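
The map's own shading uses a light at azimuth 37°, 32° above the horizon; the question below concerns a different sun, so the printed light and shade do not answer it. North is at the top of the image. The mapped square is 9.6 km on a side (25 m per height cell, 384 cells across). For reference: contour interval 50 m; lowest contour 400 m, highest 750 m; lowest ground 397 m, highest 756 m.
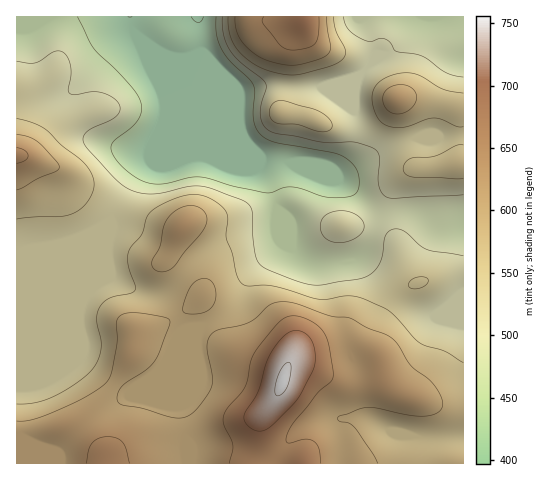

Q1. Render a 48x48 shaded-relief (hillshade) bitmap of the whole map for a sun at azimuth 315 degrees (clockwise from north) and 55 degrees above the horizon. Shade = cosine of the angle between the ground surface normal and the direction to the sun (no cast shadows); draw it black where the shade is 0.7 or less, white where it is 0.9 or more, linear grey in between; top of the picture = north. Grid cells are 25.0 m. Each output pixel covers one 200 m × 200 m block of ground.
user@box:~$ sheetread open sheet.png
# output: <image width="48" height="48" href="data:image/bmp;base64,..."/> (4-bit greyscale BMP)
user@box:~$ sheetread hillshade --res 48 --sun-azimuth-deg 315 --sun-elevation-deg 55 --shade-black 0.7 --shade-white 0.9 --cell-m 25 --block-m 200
<image width="48" height="48" href="data:image/bmp;base64,Qk32BAAAAAAAAHYAAAAoAAAAMAAAADAAAAABAAQAAAAAAIAEAAATCwAAEwsAABAAAAAAAAAAAAAAABEREQAiIiIAMzMzAERERABVVVUAZmZmAHd3dwCIiIgAmZmZAKqqqgC7u7sAzMzMAN3d3QDu7u4A////AJmZmrupiIiIiZq8y5h4rLhWiZmZqqqru5mZmry6mIiIiZmru5h3m7l2iZmZqqqru5mYiau7qYiIiZmqupdVerqHiZiJmqmZmaqpmJq7upiJmZqqqpdTNpqYmZiIiIh3d8zMupmru6mZmqq8y6ljE1eImYd2ZmZmZ93u7bqZq7qpmqvN3duUECRniHdmVVVWd8ze/typmaqZmZq97v7IMAJGZ3ZmZ3ZniKu83u7KiJmZmZm83v/rYgE1Z3d3iIh3iZmave7rl4mZmZmrvN/8lCI1eJmYiZmIiZmZms3tuGeJmZmqq879pkM1eKqpiJmYiJmZmazeyWZ4mZmqqr3+yFRFeKqpiJmZmZmZmZrO24ZomZmqqr3/2nVFeJqpd4qqmZmZmZq93Jd3iZmru73/7JZVeaqph4q7qpmZmZq8zKh3iZmru83v/ahmiaq6mIm7qpmZmZq7y6mIiJmau8zv/rmImqq6mImqqpmZmZq8zLqpmYiJq7ze7suquqqqmHiZmZmZmZrN3cy7upiIirzN7cvMy6mql3Z4mZmZmZq83My7u6mHebzN3Mzd3LqqmGVWiZmZmZmry7qqq7qXeKzMzMzd7cy7qYZVaJmZmZmZq6mIiruYd5vMu7zN3d3Muql2ZpmZmZmZqrqXeJqod4q7u7u7vM3cy7uoh5mZmZmZq7y5d4mpdmeaqqqZmazMu7u6qZmZmZmZq83LhmeZh2Z5mZmId4q8uqq7u5mZmZmZq83clkVoh2V4mamXZWirupmqqoiIiImZmrzduENGd2VomaqpdleaqpmZmXiId3iJmqve23RFZmVomau7qHiaqZmYiHd3d3eImqve/bhmZ2VomavNy5mZmZiIiGZ3h3d4mrzf/9uYmYd4mavN3LupiHd3d1Znh3d4mrzv//26u7qqqqu83dypdmZmZVVmd3d3ibzf//7LzMzMy7qrzdy5dlVVVFVWZ3d3iarO//7cu8zcu6qqq8zLmGZmVVVWd3d3iJmrze27qqq7qqmZmavMupiIh2ZniYh3eIiZmqqpmZmqmId3eIm8y7q7uph4iYh3d3eZmZmZmZmHZUQzRniau7q8zLqYiHdmVVaJmZmZmZlkMiIRNXiImZmru8uph2ZUQ0R5mZmZmapzIjRDRomHZniJmbuqmHZlQzNYmZmZmcynVWiHeKuXQ0V4iKqqqpmHZURXmZmZmc7rmJqpiay4UzRniJmZqrqph2VnmZmZmc/+uqupmazLhUV4moiIiauqmHd4mZmZmc7+yqqpmb3+yXeJu5mIeJqqmIeJmZmZmZvLmHd4ma3//KmavKqpd4mpmIiJmZmZmGZmUyIkZ5z//sqqu7u6l3iZmIiZmZmZhkRDIQAAJGm97cuZqrvMqIiZmIiZmZmahlVVRCEBI1eau7qZmbvMuYiJmJmZiImqmHeId1QjRXiZmqqZmKvMuoiIiZmZiIm8ypmZmHUyR5qpmaqqmZqrupiIiJmZmZrO7KmZmYUQN5qqmaqqqZmaqpiIiJmZmZrf/bmaqYQAJ5qpmaqqqg=="/>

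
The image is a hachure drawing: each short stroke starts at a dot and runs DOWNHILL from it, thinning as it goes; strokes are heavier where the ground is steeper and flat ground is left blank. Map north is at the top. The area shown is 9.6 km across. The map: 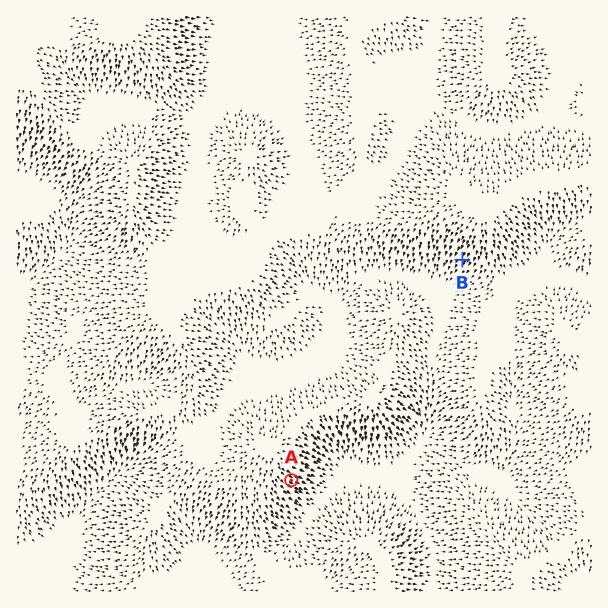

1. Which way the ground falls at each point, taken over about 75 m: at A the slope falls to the SE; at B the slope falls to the SW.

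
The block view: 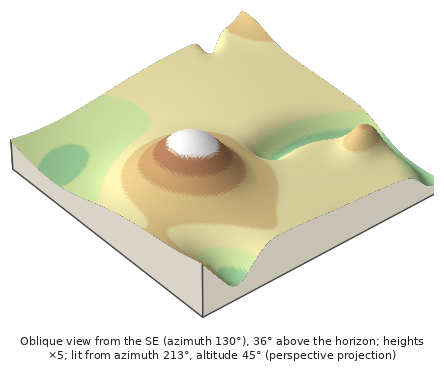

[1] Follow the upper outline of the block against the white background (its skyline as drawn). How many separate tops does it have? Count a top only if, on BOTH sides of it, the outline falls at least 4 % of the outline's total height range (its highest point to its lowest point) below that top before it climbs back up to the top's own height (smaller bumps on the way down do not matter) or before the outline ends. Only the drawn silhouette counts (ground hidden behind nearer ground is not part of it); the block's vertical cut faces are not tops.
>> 2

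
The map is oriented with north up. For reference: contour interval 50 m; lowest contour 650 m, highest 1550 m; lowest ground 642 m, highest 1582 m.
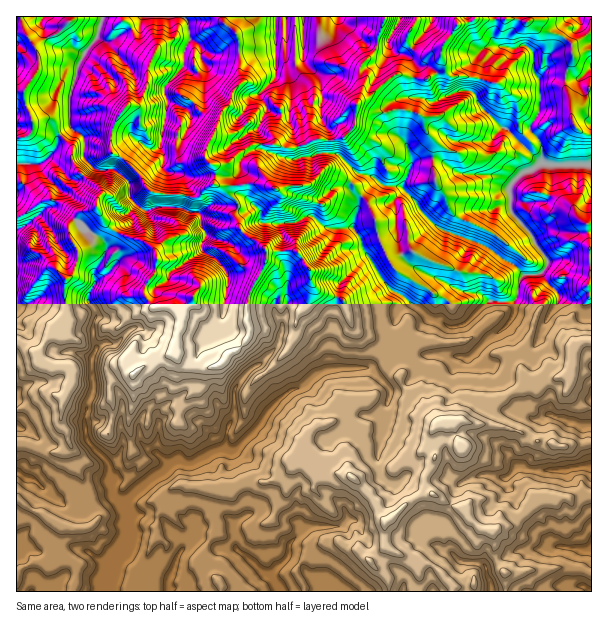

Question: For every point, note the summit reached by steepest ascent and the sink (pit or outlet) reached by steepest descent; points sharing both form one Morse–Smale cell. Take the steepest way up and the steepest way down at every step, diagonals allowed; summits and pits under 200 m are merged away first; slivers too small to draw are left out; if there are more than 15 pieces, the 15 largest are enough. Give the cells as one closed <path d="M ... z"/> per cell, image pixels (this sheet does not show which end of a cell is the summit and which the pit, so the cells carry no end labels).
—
<path d="M591 16l-115 0-5 6-13 2-16 23 0 21-14 11-18-1-8-4-6 0-7 5-18 17-15 8-2 24-10 10-11 2-18-1-10 6-12 3-8 0-9-4-24 1-24 18-13 1-1 19 10 4 12 14 2 8-3 9 10 17 12 6 10 11 30 0 13 18 0 9 3 6 7 7 19 6 5 4 10 27 27 15 15-1 3 11 50 1 19 3 18-18 15-9 11-12 15 7 16 2 17-32 13 6 9 10 9 1z"/><path d="M96 206l-6 5-9 1-13 15 2 10 8 12 1 8-6 16-7 6 0 32-5 13-9 6-16 26 1 6 7 5 25-1 5 5-1 12-11 19-1 21 6 8 3 15 8 9 1 18 7 22 12 23-8 10-19 1-17-6-9-7-15-6-13-11-1 92 311 1 1-2-8-8-32-25 1-12 12-15-7-8-30-11-18 4 1-8-3-10-14-26 0-19 6-2 20-21 10-16 25-23 9-2 9-9 15-9 32-3 16 1 21-13 5 0-1-11-16 0-24-12-8-12-5-18-5-4-19-6-7-7-3-6 0-9-13-18-30 0-3 17-16 27-1 27 3 12-4 7-9 8-4 2-12 14-14 2-24-2-7-9 0-19 5-11 0-15-10-6-18 1-9-13 4-13 8-9 0-21-16-11-11-2-16-8-9-8z"/><path d="M222 16l-206 1 0 322 16 11 6 2 5-5 9-17 9-6 5-13 0-32 7-6 6-16-1-8-8-12-2-10 13-15 9-1 6-5 8 16 9 8 16 8 11 2 16 11 0 21-8 9-4 13 9 13 18-1 10 6 0 15-5 11 0 19 7 9 14 2 24-2 27-28 0-42 16-27 2-18-9-10-16-10-6-13 3-14-14-17-10-4 2-15-11-10 1-11 10-15 4-16 9-11 5-15 7-7-1-41-4-9-12-9z"/><path d="M398 355l-5 0-21 13-16-1-32 3-15 9-9 9-9 2-25 23-10 16-20 21-6 2 0 19 14 26 4 17 10-3 12 1 24 10 7 6-12 17-1 12 11 7 30 28 145 0-1-8-20 4-21-23-19-3-21-10-7-9 0-19 31-26 16-4-6-9 0-8 6-9 4-22 4-11-6-16-31-32-3-6 2-12z"/><path d="M384 16l-160 0 0 8 12 9 4 9 1 41-7 7-5 15-9 11-4 16-10 15 0 14 6 3 13 0 27-19 24-1 9 4 8 0 12-3 10-6 18 1 11-2 10-10 1-5 1-19 6-14-2-21 2-6 14-13 2-14z"/><path d="M450 420l-12 3 2 12-4 11-4 22-6 9 0 8 6 9 21 12 9 2 17 20 7 2 9 0 6-4 11 0 22-21 12-7 29 0 17-4-1-50-34 2-8-4-15-2-18-10-27-6-16 0z"/><path d="M560 296l-17 32-16-2-15-7-11 12-15 9-18 18-19-3-50-1 3 15-2 12 3 6 25 24 9 11 3 0 7-2 12 1 4-7 1-10 4-4 35-3 18-9 6-9 12 3 6-4 24-2 2-2 3-27 8-7 10-1 0-25-10-2-9-10z"/><path d="M591 494l-16 4-29 0-12 7-19 19-14 2-9 5 2 6 0 20 11 16 1 19 84-1-6-6 8-13z"/><path d="M434 494l-18 4-31 26 1 22 6 6 21 10 19 3 21 23 20-4 3 8 28 0 1-19-11-16 0-20-2-6-13-3-17-20-9-2z"/><path d="M576 370l-4 0-3 6-24 2-6 4-12-3-6 9-23 10-30 2-4 4-4 16 13 4 16 0 27 6 18 10 15 2 8 4 34-2 1-70z"/><path d="M27 444l-11 0 0 54 14 12 15 6 15 10 11 3 19-1 8-10-12-23-7-22-1-18-7-9-6 6-15 0z"/><path d="M18 340l-2 1 0 102 11 1 23 8 15 0 5-5 0-3-3-13-6-8 0-12 3-13 9-15 1-12-5-5-28 0-4-4 0-9z"/><path d="M416 16l-31 1-7 19-2 14-14 13-2 6 0 6 2 5-2 20 11-4 25-22 32 5 14-11-1-18-6 0-10 5-11-5-6-6-2-5 10-18z"/><path d="M455 16l-38 0-2 8-7 11 0 9 6 6 11 5 10-5 6 0 3-6 13-18z"/><path d="M591 340l-9 0-8 7-2 23 20 2z"/>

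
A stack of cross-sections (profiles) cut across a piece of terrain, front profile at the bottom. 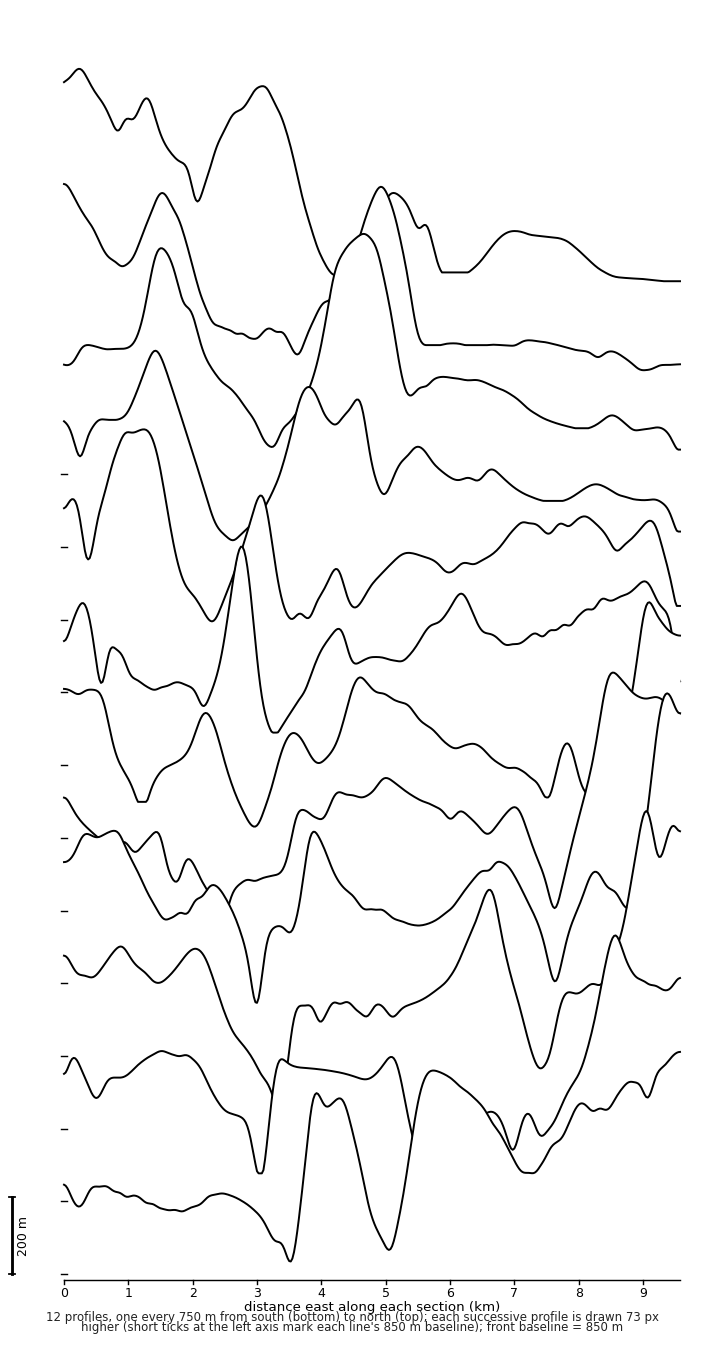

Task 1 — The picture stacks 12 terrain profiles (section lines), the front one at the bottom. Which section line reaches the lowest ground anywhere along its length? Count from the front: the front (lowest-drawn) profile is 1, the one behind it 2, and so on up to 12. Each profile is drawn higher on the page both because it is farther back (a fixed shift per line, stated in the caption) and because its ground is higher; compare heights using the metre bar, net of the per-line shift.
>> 1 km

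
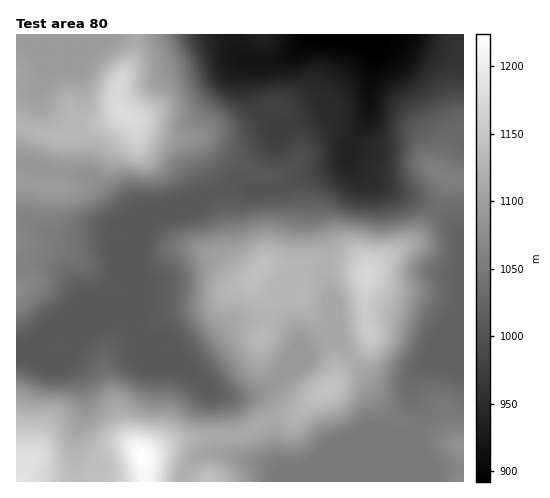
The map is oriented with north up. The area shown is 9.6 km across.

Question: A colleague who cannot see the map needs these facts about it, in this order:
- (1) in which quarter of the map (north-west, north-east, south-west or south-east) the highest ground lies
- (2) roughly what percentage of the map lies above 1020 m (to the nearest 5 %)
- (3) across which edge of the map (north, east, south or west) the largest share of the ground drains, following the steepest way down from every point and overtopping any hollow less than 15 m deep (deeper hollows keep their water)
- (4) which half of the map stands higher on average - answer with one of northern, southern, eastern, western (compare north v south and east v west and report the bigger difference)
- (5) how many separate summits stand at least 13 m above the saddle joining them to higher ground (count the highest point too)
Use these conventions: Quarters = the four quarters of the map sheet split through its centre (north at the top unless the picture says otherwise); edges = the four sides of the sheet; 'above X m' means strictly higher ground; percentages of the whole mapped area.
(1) Look to the south-west quarter for the highest ground.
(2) Roughly 70 % of the ground is higher than 1020 m.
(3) Drainage is mainly to the north: more ground falls towards that edge than towards any other.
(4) Taken as a whole, the southern half is higher than the northern.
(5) There are 9 summits with 13 m or more of prominence.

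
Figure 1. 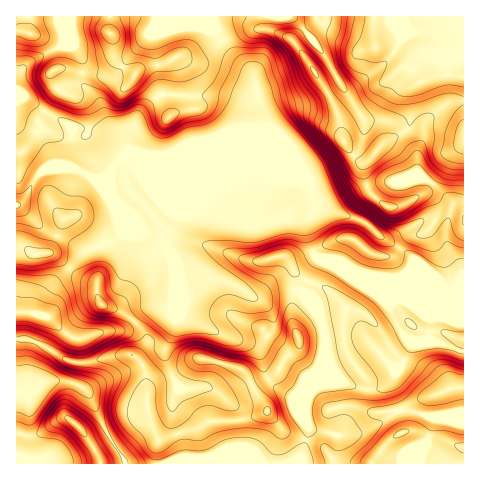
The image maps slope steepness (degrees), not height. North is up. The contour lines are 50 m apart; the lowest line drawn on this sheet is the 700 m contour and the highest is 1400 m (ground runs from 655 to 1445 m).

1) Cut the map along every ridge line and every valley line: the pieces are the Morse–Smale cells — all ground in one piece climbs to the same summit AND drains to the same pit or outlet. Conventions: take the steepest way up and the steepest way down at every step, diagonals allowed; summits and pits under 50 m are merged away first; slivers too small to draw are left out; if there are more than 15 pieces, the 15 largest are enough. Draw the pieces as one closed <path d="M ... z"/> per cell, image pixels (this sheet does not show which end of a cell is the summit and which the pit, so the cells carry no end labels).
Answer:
<path d="M463 16l-249 1 4 17 4 6 21-10 23-1 24 9 7 8 37 59 6 17 4 21 14 18 8 1-2 4 0 8 3 13 7 10 15 10 14-2 18-11 6 0 8 7 2 5 0 9-5 10-11 9-14 4-7 10 13 11-3 8-5 7 11 2 32 14 16-4 0-83-8 0-3 2-16-19-20-14 0-19 6-13 4-20 20-16 17-5z"/><path d="M313 252l-19 8-6-1 7 13 1 18 22 25 6 14-2 29-4 14-12 27 2 38-6 18-13 8 174 1 1-51-11 0-15 3-11 0-14-4-15 0-3 2-6-29 21-37-1-10 4 2 15-1 32 12 4-1 0-63-8 0-8 3-39-16-11 3-15 0-20-3-36-15-9-1z"/><path d="M137 163l-5 1 9 14 15 15 4 10-19 16-19-5 15 14 24 12 8 10 5 21-2 23 9 20 8 6 40 18 19 4 15-2 9-8 2-11-5-12-13-10 18-8 21-1 0-18-8-14 7 2 18-8-6-20 0-10 9-14-5-20-55-24z"/><path d="M266 29l-23 1-20 11 32 37 7 34 0 13-89 38-36 1 118 0 54 24 5 13 4 5 47 16 17 16 17 10 8-10 19-6 6-7 5-10 0-9-2-5-8-7-6 0-18 11-14 2-18-13-7-20 0-8 2-4-8-1-14-18-7-32-14-27-26-38-7-8z"/><path d="M206 359l-12 1-19 15-23 10-4 6 0 21 10 27-1 24 131 1 12-7 9-25-3-33 12-30-9 6-9 15-9 6-22-16-14 10-8-15-5-5z"/><path d="M214 16l-154 0-1 10 4 7 0 9-2 4-9 4 4 7 1 11 33 6 15 0 7-5 3-10 8 8 9 5 3 6 22 20 4-4 15 1 2-22-4-14 5-3 11 3 7-1 24-17z"/><path d="M75 169l-33 2-8 10-10 19-8 6 0 40 9 2 8 6 19-1 17 15 18-18 17-5 16-10-4-20-8-16-17-22z"/><path d="M41 127l-12 18-8 7-5 1 1 52 7-5 10-19 8-10 12-2 21 0 16 8 28 34 18 8 8-2 15-14-4-10-15-15-6-11-8-6-7-1 7-12-9-10-26-8-3 0-2 5-6 2-21-1-13-4z"/><path d="M113 205l7 30-16 10-21 8-13 16 11 8 15 7 2 14 5 7 14 5 16 10 8-8 10-4 20 1 3-38-5-21-8-10-24-12z"/><path d="M67 381l-22 1-17 15 0 24-11 37 5 1 3 5 100 0-2-6-14-20-22-47z"/><path d="M173 295l-2 14-20-1-10 4-7 9 13 16 0 6-12 14 5 4 6 10 1 21 5-7 23-10 21-16 15 1 31 10 5 5 8 15 13-11-8-25-7-8-30-10-36-17-6-5z"/><path d="M130 354l-49 8-5 22 8 4 6 7 19 43 17 26 31 0 1-25-10-27-2-41-6-10z"/><path d="M215 95l-37 0-3 15-6 6-12-18-20 19-10 21 1 10-8 12 11 3 30-1 81-34 2-2 0-11-5-11-11-6z"/><path d="M428 339l-19 1 1 8-3 8-11 14-7 15 5 25 2 3 17-1 14 4 36-3 1-62z"/><path d="M222 40l-25 18-7 1-11-3-5 3 4 14-1 22 9 1 29-1 13 3 10 6 3 4 3 18-86 37 15 0 7-2 82-36 0-13-7-34z"/>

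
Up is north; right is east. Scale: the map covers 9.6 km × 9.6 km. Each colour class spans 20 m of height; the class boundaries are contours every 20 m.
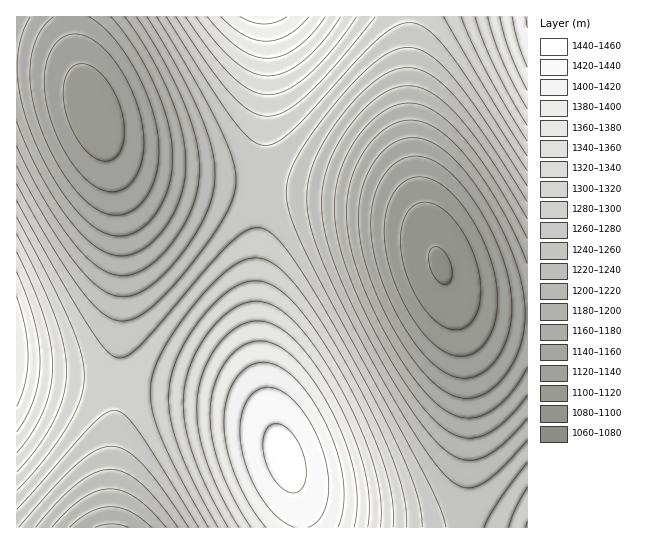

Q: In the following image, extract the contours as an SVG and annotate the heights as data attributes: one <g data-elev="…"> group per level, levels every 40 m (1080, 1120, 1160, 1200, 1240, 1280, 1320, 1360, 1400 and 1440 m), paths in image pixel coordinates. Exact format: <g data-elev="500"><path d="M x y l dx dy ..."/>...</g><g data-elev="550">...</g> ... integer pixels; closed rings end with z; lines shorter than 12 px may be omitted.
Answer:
<g data-elev="1080"><path d="M442 284l-8-8-5-11 0-12 5-6 5 1 5 3 7 15 1 8-1 7-4 3z"/></g><g data-elev="1120"><path d="M454 355l-9-3-10-7-10-10-10-12-17-32-10-32-4-28 4-25 4-11 6-8 8-6 8-4 11 0 12 5 11 8 11 12 11 15 11 18 8 19 5 19 3 17 0 16-2 15-4 13-8 11-9 8-9 3z"/><path d="M102 161l-11-5-10-12-9-15-6-18-3-16 2-15 5-11 8-5 5 0 7 2 13 10 11 17 8 20 2 20-3 16-7 10-5 2z"/></g><g data-elev="1160"><path d="M462 398l-13-4-14-10-13-13-15-19-14-24-14-27-10-26-7-24-3-18-1-19 2-17 5-16 7-15 9-13 12-10 12-5 14 0 16 6 16 12 16 18 18 24 16 29 13 30 8 26 3 22 0 20-4 20-7 17-11 16-13 12-13 7z"/><path d="M89 17l10 7 11 10 21 29 17 35 9 33 2 30-3 13-4 12-6 11-7 9-9 6-9 3-11 0-11-4-10-8-11-10-22-31-17-39-8-33-1-16 1-15 3-13 5-12 7-11 8-6"/></g><g data-elev="1200"><path d="M69 527l21-15 11-4 9-1 9 1 11 4 11 6 11 9"/><path d="M527 395l-13 17-15 14-13 8-13 4-12-1-14-6-13-11-13-15-22-31-22-39-20-40-13-34-7-28-3-24 2-23 7-23 7-14 9-14 11-13 11-9 12-7 10-3 11 0 11 3 10 6 12 9 26 28 28 41 26 48"/><path d="M125 17l21 32 19 36 13 33 7 29 0 27-5 24-10 23-16 19-16 12-16 4-16-4-17-11-19-20-20-30-19-34-14-35"/></g><g data-elev="1240"><path d="M36 527l22-26 20-18 17-10 15-4 15 4 16 10 17 18 20 26"/><path d="M527 440l-30 33-11 8-9 5-10 2-8-2-8-5-9-9-19-25-25-40-32-57-27-52-15-33-10-27-6-23-1-20 2-18 7-20 12-22 16-22 18-21 17-14 15-8 15-2 10 1 12 6 12 10 12 12 31 40 41 65"/><path d="M147 17l26 42 22 43 13 33 6 28 0 24-7 24-14 27-20 27-20 19-18 10-16 2-16-6-18-16-20-26-24-38-24-44"/></g><g data-elev="1280"><path d="M422 527l-2-21-7-24-13-31-19-40-36-67-35-59-23-34-16-18-8-4-8-1-9 3-9 6-24 24-71 83-13 11-6 2-5 1-5-2-7-6-16-22-31-51-42-76"/><path d="M17 509l76-85 13-11 9-3 10 5 13 16 61 96"/><path d="M527 487l-12 22-6 18"/><path d="M166 17l47 73 21 31 17 19 7 4 7 1 12-3 16-12 68-74 24-23 9-6 9-4 8 0 8 2 16 11 19 23 73 112"/></g><g data-elev="1320"><path d="M393 527l-1-29-8-35-17-41-24-47-26-43-23-29-20-17-9-4-10-1-12 2-12 6-13 11-13 14-13 17-11 19-7 17-4 18 0 28 7 30 16 39 25 45"/><path d="M17 472l21-25 16-28 9-24 4-24-3-25-9-29-15-36-23-47"/><path d="M186 17l25 36 22 24 18 13 10 4 8 1 9-2 9-3 22-15 24-26 23-32"/><path d="M461 17l11 25 15 31 40 68"/></g><g data-elev="1360"><path d="M368 527l1-26-4-31-11-33-17-37-20-33-22-26-18-15-10-4-9-1-11 1-9 5-9 6-10 10-8 12-7 14-4 14-3 15 1 28 7 31 14 34 20 36"/><path d="M17 432l10-17 7-17 5-17 1-19-1-20-5-21-7-23-10-26"/><path d="M207 17l16 18 16 13 15 8 13 2 15-2 15-8 14-13 14-18"/><path d="M488 17l5 20 9 22 25 50"/></g><g data-elev="1400"><path d="M338 527l5-20 1-24-6-26-10-28-14-27-17-22-18-13-8-4-8-1-8 1-6 3-7 5-7 8-8 20-3 24 3 26 8 27 14 27 17 24"/><path d="M240 17l13 5 12 2 11-2 11-5"/><path d="M512 17l6 25 9 26"/></g><g data-elev="1440"><path d="M291 493l8-2 5-6 2-12-1-14-6-15-8-12-9-7-8-1-6 3-4 8-1 11 2 12 4 12 6 11 8 8z"/></g>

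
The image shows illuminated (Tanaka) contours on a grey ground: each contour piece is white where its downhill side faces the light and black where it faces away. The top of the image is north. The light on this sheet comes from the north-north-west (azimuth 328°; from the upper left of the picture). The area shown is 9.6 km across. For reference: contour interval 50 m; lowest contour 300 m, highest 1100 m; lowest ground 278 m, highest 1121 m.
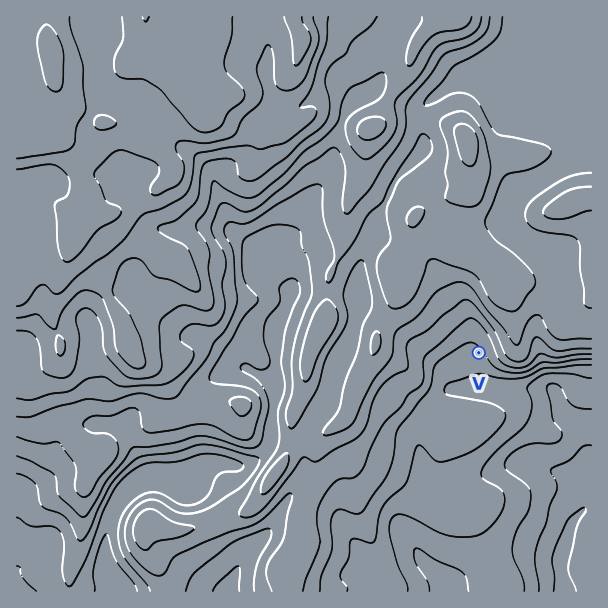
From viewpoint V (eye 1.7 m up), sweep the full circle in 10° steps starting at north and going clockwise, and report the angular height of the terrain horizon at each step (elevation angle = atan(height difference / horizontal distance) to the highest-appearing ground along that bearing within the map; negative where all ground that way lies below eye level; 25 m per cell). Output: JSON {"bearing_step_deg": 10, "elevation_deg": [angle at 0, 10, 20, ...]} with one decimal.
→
{"bearing_step_deg": 10, "elevation_deg": [9.8, 12.4, 13.9, 14.4, 14.8, 15.2, 15.5, 15.6, 15.1, 14.0, 11.9, 8.7, 5.0, 1.5, -1.3, -2.6, -2.1, -1.7, -1.4, -1.1, -0.9, -0.5, 1.1, 1.5, 3.5, 5.0, 5.8, 6.9, 7.0, 6.9, 7.8, 8.2, 7.7, 7.3, 7.5, 8.3]}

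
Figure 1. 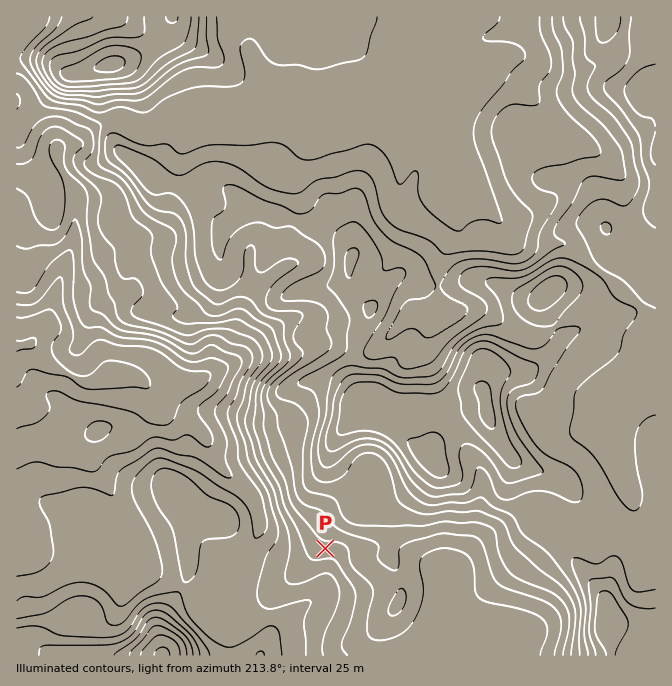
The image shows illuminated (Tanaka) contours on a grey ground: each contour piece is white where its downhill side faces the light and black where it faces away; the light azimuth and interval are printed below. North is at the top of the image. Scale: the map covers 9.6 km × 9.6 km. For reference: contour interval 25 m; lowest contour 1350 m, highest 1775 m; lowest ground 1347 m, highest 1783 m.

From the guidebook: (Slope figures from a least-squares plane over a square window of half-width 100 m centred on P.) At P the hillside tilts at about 5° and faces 182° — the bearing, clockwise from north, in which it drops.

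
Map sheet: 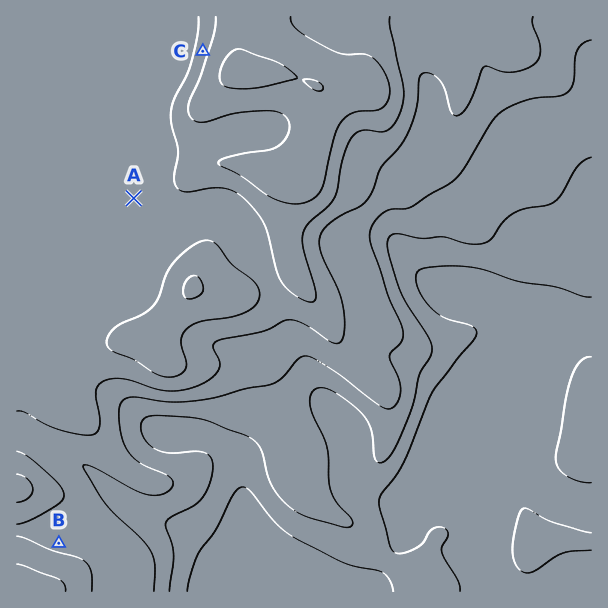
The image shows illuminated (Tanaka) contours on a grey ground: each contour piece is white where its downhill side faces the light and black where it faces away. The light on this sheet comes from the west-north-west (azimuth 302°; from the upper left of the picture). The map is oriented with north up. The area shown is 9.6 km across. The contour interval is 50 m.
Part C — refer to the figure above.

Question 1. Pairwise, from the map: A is above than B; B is below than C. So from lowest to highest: B A C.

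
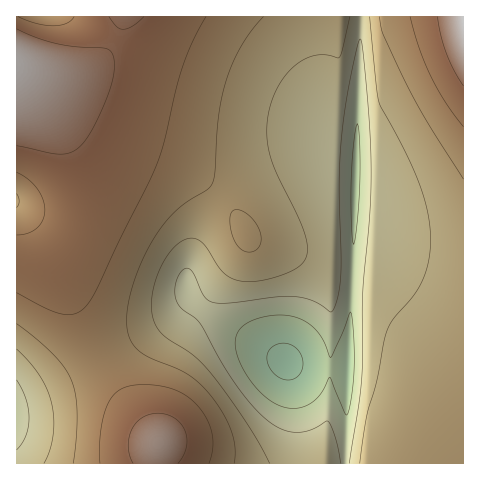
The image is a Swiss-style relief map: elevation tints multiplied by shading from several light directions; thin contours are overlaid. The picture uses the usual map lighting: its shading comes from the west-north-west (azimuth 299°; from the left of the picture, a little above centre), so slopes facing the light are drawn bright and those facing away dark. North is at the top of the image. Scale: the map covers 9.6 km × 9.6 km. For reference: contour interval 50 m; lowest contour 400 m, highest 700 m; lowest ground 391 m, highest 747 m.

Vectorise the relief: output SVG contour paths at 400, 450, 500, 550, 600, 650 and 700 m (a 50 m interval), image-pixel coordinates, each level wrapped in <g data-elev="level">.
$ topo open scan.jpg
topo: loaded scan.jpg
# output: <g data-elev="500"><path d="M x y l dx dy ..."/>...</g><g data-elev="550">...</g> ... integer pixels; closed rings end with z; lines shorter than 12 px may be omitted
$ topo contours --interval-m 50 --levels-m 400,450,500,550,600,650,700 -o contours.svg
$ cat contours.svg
<g data-elev="400"><path d="M284 379l-7-3-5-5-4-6-1-7 1-5 3-5 6-4 6-1 7 1 7 5 4 6 2 8-1 7-4 6-6 4z"/></g><g data-elev="450"><path d="M346 414l-17-37-11 20-7 6-9 4-8 1-9-1-9-3-10-6-16-17-11-21-4-18 1-7 4-6 10-7 15-5 16-2 16 2 11 6 9 9 7 9 6 17 12-24 8-22 4 22 0 36-4 34-2 9-1 2z"/><path d="M354 244l-3-20 0-43 3-38 3-19 3 17 0 40-3 41z"/></g><g data-elev="500"><path d="M341 463l-5-24-8-18-20 10-16 1-18-7-17-14-14-17-14-19-29-52-21-18-4-7 0-8 1-9 4-8 3-4 5-1 6 6 10 23 9 5 15 1 48-6 18 0 17 3 9 4 10 8 3-1 5-16 3-21-2-92 3-49 9-56 6-31 3-7 1 0 8 83 2 68-8 102-1 89-13 82"/><path d="M17 380l9 19 3 19-3 18-9 14"/></g><g data-elev="550"><path d="M270 463l-23-39-37-52-16-16-27-18-9-9-6-16 1-21 5-19 9-17 11-12 10-5 7 0 6 3 22 30 7 6 9 3 17 0 20-4 18-7 10-8 4-12-3-16-8-19-21-43-7-20-2-19 1-20 4-14 7-14 8-11 9-10 10-6 10-3 11 0 10 3 3-1 10-40"/><path d="M17 349l12 13 11 14 7 13 4 14 3 15-1 16-3 15-6 14"/><path d="M370 17l9 85 27 52 14 32 8 30 3 27-3 21-7 19-9 14-19 23-7 13-9 49-10 34-7 47"/></g><g data-elev="600"><path d="M234 463l1-14-3-15-6-16-11-16-13-16-13-11-13-7-27-11-12-8-5-6-3-8-2-20 3-18 6-21 10-23 10-18 20-25 12-9 19-11 5-7 3-11 4-56 7-34 6-18 9-17 10-16 12-14"/><path d="M17 324l19 15 18 16 11 13 7 13 3 14 2 18-1 25-3 25"/><path d="M244 251l7 1 6-3 4-7 0-8-4-9-7-9-8-5-7-1-3 1-2 5 1 15 5 13z"/><path d="M17 194l2 7-2 7"/><path d="M379 17l4 17 26 56 21 36 33 53"/></g><g data-elev="650"><path d="M209 463l4-15-1-14-5-14-8-13-11-10-12-7-15-4-17-1-13 1-9 3-7 5-6 8-5 11-3 15-1 35"/><path d="M17 293l31 16 18 6 7-1 6-2 11-11 66-134 8-24 19-76 10-26 13-24"/><path d="M17 172l11 7 9 9 6 11 2 11-3 11-6 7-9 5-10 2"/><path d="M74 17l-8 7-13 2-17-3-18-6"/><path d="M410 17l9 31 12 28 14 26 18 25"/></g><g data-elev="700"><path d="M178 463l5-8 3-8 1-8-2-8-4-7-7-6-8-4-8-1-8 1-8 4-6 5-4 7-3 8-1 9 2 9 3 7"/><path d="M17 146l43 8 10-1 8-5 11-14 13-25 9-25 3-18-1-11-5-6-33-2-18-3-19-6-21-9"/><path d="M109 17l8 10 6 2 9-3 12-9"/><path d="M437 17l4 18 5 18 8 17 9 16"/></g>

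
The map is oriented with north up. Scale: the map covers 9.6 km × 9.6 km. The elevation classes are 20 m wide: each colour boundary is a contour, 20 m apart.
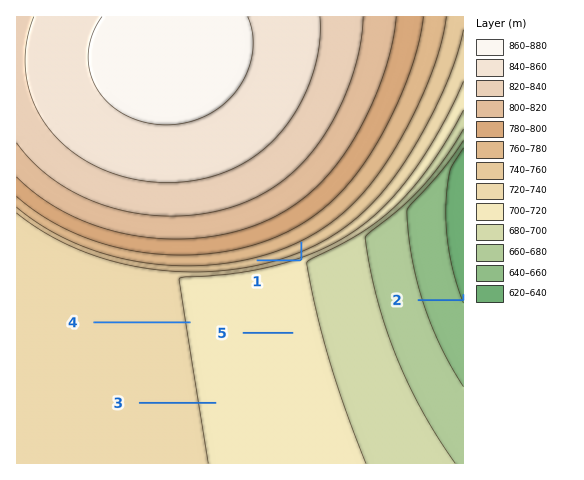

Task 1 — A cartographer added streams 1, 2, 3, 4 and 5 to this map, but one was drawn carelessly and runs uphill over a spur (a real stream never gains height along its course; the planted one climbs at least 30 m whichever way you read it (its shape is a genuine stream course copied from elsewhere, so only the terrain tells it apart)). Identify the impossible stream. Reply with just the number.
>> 1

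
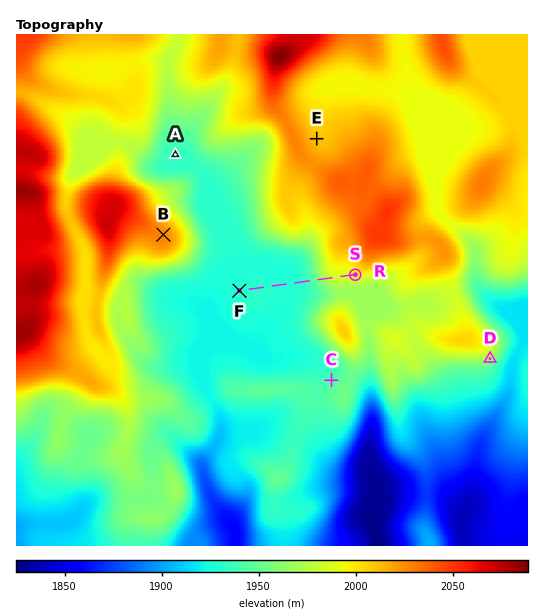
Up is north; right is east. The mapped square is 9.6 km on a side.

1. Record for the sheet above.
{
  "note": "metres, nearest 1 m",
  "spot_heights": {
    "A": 1933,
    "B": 2027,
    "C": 1941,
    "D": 1964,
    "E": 2011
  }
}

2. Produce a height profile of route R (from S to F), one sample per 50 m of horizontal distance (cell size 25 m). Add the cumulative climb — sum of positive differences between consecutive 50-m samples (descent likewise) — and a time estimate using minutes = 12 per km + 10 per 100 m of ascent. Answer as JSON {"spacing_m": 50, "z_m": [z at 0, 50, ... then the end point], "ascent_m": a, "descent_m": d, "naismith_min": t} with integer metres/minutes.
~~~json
{"spacing_m": 50, "z_m": [1990, 1987, 1986, 1985, 1984, 1984, 1984, 1984, 1983, 1981, 1977, 1973, 1968, 1962, 1956, 1950, 1945, 1941, 1937, 1934, 1932, 1931, 1930, 1929, 1929, 1928, 1928, 1928, 1928, 1928, 1929, 1929, 1929, 1930, 1930, 1930, 1931, 1931, 1931, 1931, 1931, 1931, 1930, 1930, 1930], "ascent_m": 3, "descent_m": 62, "naismith_min": 27}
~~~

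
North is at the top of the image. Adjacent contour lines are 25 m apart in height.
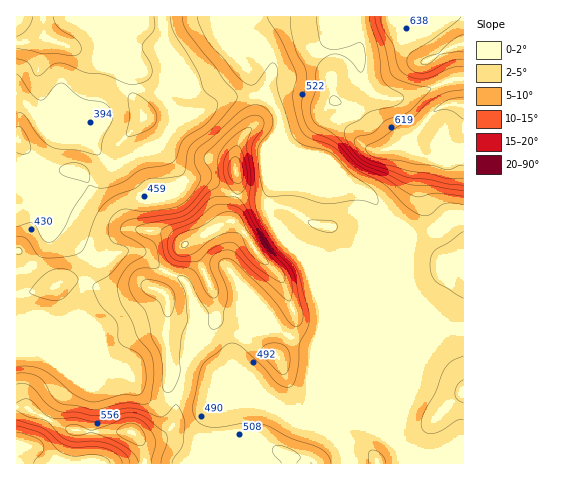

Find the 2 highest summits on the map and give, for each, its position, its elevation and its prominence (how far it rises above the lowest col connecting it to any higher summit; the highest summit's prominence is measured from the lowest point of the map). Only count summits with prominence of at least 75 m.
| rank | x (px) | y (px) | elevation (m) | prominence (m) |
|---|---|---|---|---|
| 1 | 185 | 244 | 627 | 151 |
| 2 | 131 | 432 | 615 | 91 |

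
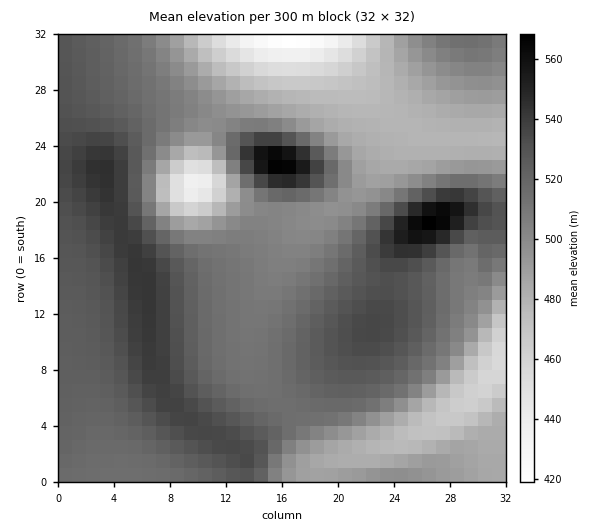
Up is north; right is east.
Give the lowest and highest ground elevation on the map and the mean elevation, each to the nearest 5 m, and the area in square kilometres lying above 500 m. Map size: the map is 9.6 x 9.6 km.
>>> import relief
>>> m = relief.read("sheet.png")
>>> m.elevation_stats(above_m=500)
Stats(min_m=410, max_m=570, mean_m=510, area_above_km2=62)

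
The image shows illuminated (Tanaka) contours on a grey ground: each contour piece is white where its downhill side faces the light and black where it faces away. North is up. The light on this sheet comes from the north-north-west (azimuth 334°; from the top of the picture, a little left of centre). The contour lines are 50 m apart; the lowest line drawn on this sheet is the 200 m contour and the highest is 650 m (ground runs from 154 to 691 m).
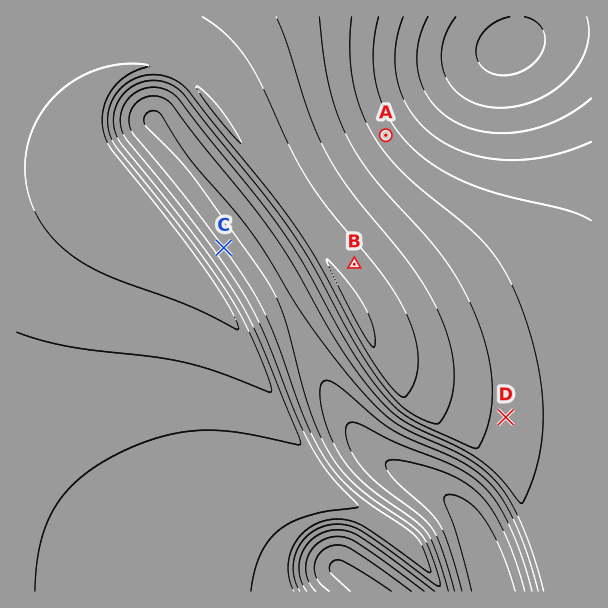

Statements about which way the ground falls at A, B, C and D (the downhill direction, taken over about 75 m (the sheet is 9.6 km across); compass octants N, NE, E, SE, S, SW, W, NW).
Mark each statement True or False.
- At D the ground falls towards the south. False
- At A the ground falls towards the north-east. True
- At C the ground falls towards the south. False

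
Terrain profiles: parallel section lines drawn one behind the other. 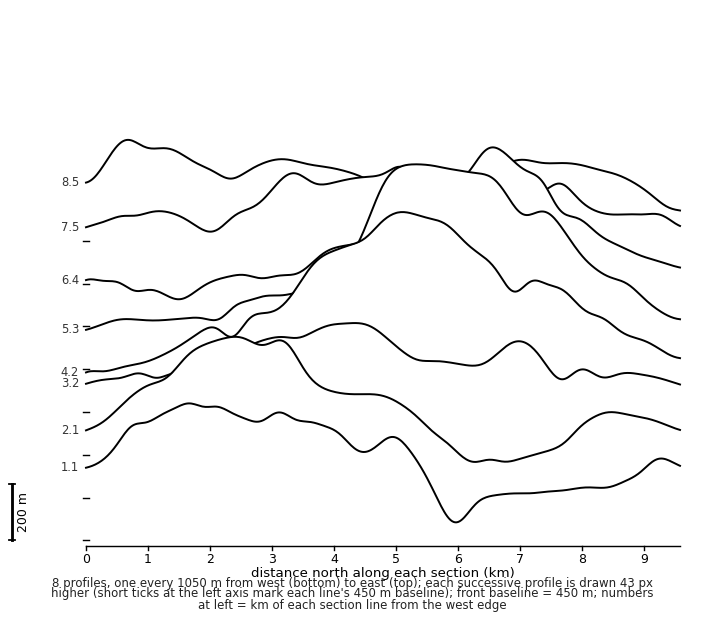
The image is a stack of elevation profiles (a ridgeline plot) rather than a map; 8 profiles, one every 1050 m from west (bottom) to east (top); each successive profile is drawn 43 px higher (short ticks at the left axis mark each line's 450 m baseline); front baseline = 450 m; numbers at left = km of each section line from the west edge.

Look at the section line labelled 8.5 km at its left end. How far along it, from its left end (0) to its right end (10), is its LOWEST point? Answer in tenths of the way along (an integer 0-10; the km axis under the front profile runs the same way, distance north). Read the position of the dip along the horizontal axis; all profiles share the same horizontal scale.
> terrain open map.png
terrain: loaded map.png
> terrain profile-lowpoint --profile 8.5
10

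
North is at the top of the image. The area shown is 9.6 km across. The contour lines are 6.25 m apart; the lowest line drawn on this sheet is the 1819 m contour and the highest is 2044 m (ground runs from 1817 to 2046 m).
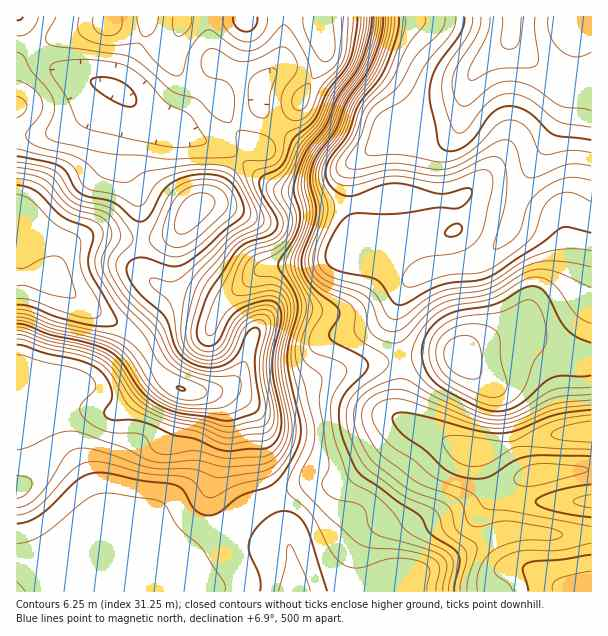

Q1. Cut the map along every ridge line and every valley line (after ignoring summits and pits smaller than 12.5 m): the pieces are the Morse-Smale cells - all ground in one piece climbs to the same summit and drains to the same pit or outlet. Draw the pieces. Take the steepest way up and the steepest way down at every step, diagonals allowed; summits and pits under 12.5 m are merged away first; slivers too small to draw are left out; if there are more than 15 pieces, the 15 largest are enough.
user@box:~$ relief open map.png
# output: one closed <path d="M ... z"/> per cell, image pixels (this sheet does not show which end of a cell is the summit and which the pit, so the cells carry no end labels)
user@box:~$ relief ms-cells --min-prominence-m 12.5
<path d="M591 16l-78 0-3 23-22 19-18 20-12 48-6 7-14 5-22 0-14-5-10 0-26 21-9 4-7 12 0 19 8 41 0 15-23 13-21 6-50 4-43 38-6 0-56-20-9-6-8-11-2-29-12 0-21-5-15 0-21 9-11 13-9 21-19-1-16 2 1 313 278-1 0-15-6-33-19-36-11-31-3-57-4-9-13-13-8-5-11-2 14 0 11 4 16 0 44-10 46-17 51-7-8-42 10-31 12-11 12-6 49-10 11-6 14-14 9-15 11-37 28-48 14-29 1-18-7-10 17 5 17-1z"/><path d="M401 361l-50 6-46 17-44 10-16 0-11-4-14 0 11 2 8 5 13 13 4 9 3 57 11 31 19 36 5 21 2 28 103 0 3-11 3-4 36-13 59-30 36-2 16 3 40-1-1-102-40 2-66 17-24-3-26-14-27-10-8-7-2-16 4-14z"/><path d="M512 16l-404 0 0 4 6 6 41 20 12 2 7-6-2 5 0 12 4 10 13 13 27 14 18 31 26-21 2 5 17 17 29 22 24 13 16 1 18-10 26-21 10 0 14 5 22 0 14-5 6-7 12-48 8-10 32-29z"/><path d="M564 85l-4 1 5 7 0 12-5 14-38 69-11 37-9 15-14 14-11 6-49 10-12 6-12 11-10 31 2 17 6 25 35-5 24 0 22-13 33-12 5 0 16 13 18 9 24 8 13-1 0-270-17-1z"/><path d="M18 16l-2 1 0 261 35 0 11-26 9-8 10-6 11-3 15 0 21 5 12-1-1-38-13-31 0-27 8-26 0-7-4-9-11-10-23-9-28-8-18-8-16-18z"/><path d="M240 158l-23 36-8 6-11 5-22 27-14 6-22 2 0 23 5 12 5 5 23 12 15 3 27 11 6 0 43-38 57-6 14-4 23-13 0-15-8-41 0-19 3-7-29 21-24 6-16 0-21-10z"/><path d="M521 330l-38 12-22 13-24 0-35 5 0 27-4 14 2 16 14 10 21 7 26 14 12 3 28-3 50-14 40-2 1-72-19-2-25-9z"/><path d="M107 16l-87 0-1 2 15 30 16 18 18 8 28 8 23 9 28 27 59 24 10-2 18-14-10-13-4-14-31-17-13-13-4-10 1-16-6 5-17-4-36-18-6-6z"/><path d="M536 532l-30 0-11 3-54 29-36 13-3 4-2 10 191 1 1-56-40-1z"/><path d="M134 104l0 13-8 26 0 27 13 31 1 38 15 1 21-8 22-27 15-7 27-40-21-13-24-6-19-11-29-10z"/><path d="M260 106l-25 22 13 14 10 5-9 3-8 9 31 27 12 4 16 0 15-3 15-6 19-16-17-2-24-13-29-22-17-17z"/><path d="M234 127l-23 16 20 8 9 7 9-8 9-3-10-5z"/>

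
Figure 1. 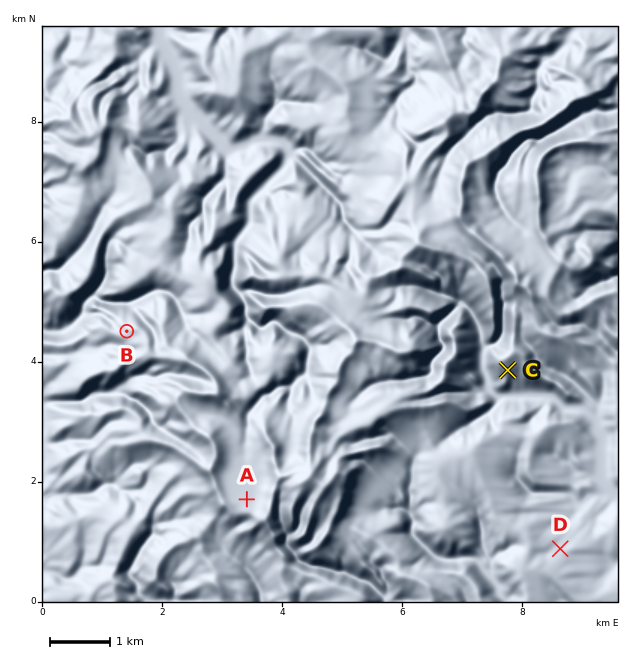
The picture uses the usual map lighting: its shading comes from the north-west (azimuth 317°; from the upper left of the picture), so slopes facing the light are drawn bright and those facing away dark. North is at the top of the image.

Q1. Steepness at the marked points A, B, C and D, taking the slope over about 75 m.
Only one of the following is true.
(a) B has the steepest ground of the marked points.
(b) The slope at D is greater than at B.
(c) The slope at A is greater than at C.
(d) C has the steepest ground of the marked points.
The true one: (d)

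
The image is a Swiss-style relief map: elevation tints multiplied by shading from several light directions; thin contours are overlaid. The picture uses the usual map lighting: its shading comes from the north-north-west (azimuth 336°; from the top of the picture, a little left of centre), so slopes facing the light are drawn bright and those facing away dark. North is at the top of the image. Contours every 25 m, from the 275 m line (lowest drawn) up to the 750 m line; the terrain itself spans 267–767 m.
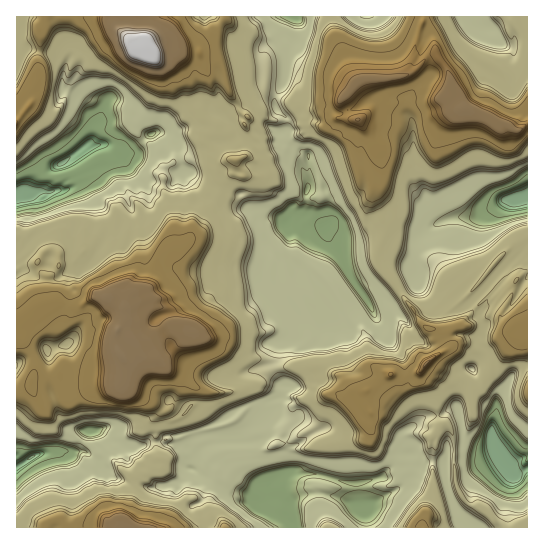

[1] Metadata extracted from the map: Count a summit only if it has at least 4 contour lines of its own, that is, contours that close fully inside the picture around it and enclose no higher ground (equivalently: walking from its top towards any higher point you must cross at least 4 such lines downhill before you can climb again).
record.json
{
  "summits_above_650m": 1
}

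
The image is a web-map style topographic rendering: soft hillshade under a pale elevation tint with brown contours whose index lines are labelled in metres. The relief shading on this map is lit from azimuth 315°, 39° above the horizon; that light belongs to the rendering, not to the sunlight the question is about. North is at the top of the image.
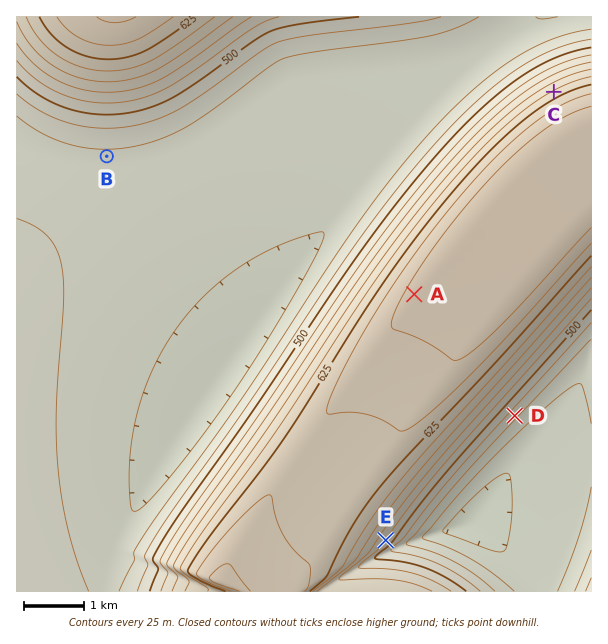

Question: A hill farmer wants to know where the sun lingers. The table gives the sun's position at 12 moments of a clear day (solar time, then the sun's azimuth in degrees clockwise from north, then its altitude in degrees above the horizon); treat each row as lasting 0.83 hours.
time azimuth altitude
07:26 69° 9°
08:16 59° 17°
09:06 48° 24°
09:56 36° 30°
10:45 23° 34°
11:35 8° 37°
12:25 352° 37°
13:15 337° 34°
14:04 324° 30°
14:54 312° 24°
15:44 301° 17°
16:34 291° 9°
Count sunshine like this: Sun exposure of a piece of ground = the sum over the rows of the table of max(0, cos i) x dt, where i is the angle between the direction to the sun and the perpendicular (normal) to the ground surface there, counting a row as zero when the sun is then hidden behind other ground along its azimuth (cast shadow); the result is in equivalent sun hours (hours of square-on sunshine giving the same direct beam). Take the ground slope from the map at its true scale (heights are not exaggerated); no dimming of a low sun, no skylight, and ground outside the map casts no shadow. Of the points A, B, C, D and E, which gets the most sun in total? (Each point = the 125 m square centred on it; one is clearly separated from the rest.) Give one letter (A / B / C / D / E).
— C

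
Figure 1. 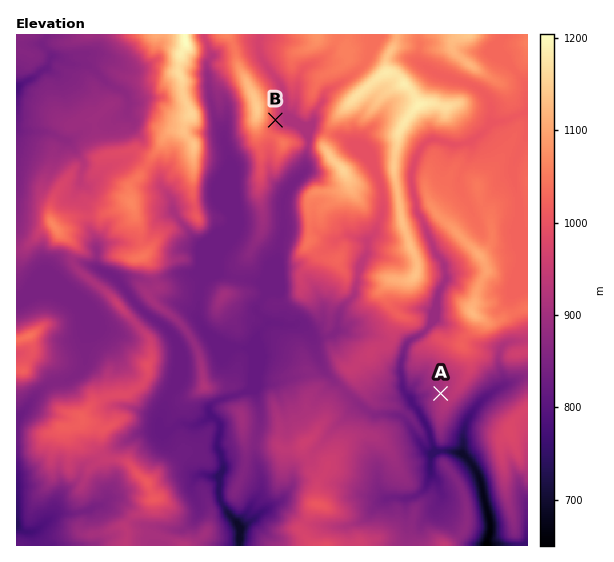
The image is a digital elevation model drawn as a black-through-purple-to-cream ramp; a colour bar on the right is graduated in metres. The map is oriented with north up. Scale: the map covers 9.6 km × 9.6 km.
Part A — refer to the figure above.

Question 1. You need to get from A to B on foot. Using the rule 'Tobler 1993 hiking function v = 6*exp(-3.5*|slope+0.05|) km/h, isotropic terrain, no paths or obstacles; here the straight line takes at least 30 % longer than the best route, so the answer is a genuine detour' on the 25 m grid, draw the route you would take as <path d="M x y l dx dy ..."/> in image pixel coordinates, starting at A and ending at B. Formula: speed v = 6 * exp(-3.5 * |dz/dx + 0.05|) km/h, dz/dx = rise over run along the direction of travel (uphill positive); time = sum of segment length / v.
<path d="M441 393l-3-5-3-3-2-1-3 0-3-1-4-6-2-1-8 0-4-3-4-8 0-9-3-1-1-3 0-15-2 0-2-1-26-25-5-3-4-4-1-3 0-20-6-12 0-20-4-8-2-2-24-48 4-7 0-1-2-3 0-7-1-2-5-6-4-8-3-2-4-8 0-3-3-1-1-3-7-7-8-4-5 0-8-4-3-5"/>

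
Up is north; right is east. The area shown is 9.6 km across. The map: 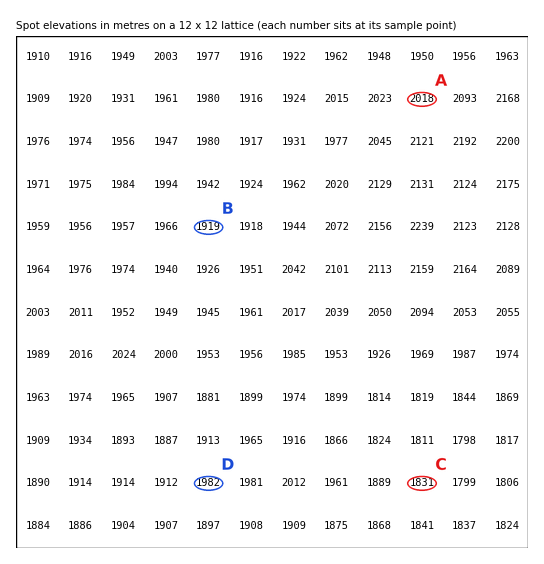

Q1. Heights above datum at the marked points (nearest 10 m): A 2020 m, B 1920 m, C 1830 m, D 1980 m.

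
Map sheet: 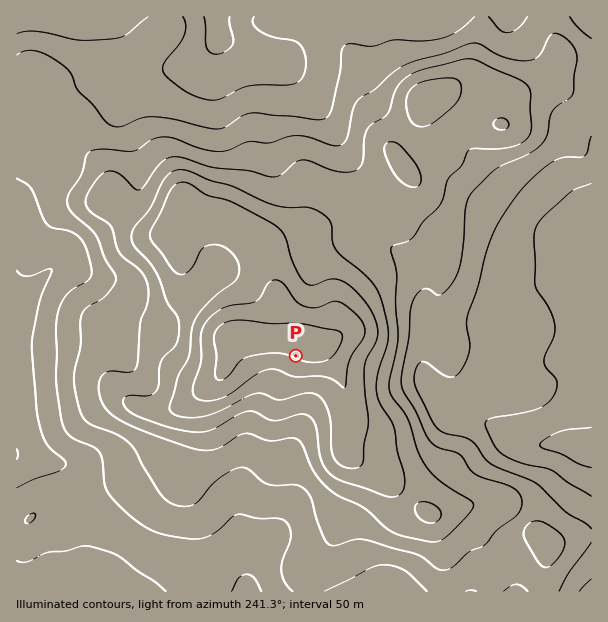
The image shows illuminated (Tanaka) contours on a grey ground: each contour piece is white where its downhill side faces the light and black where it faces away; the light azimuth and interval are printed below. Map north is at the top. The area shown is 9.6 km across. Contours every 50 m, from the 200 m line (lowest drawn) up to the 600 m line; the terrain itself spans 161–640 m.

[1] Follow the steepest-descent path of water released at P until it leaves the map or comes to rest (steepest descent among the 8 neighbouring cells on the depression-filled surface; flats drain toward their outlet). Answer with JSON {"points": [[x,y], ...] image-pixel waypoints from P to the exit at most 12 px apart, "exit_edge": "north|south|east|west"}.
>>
{"points": [[296, 356], [284, 368], [275, 380], [267, 392], [260, 404], [255, 416], [252, 428], [252, 440], [252, 452], [248, 464], [243, 476], [242, 488], [240, 500], [240, 512], [240, 524], [240, 536], [240, 548], [240, 560], [240, 572], [246, 584], [246, 591]], "exit_edge": "south"}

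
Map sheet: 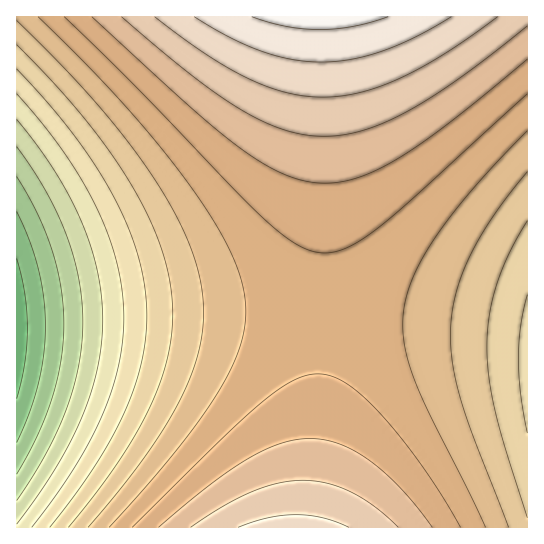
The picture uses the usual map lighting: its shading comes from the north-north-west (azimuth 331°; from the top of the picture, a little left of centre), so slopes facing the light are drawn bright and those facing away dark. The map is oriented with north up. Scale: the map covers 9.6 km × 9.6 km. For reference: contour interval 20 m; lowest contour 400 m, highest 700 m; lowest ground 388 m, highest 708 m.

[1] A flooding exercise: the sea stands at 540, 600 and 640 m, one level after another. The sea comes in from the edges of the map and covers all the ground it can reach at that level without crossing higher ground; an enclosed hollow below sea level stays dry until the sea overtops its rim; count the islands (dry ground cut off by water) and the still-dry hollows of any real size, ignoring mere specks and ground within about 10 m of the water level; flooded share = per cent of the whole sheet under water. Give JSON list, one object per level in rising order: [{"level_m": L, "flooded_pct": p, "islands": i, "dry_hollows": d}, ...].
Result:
[{"level_m": 540, "flooded_pct": 23, "islands": 0, "dry_hollows": 0}, {"level_m": 600, "flooded_pct": 63, "islands": 0, "dry_hollows": 0}, {"level_m": 640, "flooded_pct": 86, "islands": 0, "dry_hollows": 0}]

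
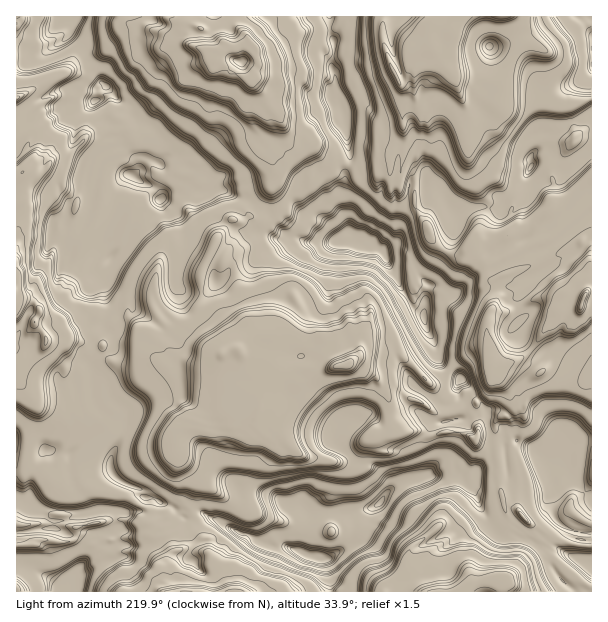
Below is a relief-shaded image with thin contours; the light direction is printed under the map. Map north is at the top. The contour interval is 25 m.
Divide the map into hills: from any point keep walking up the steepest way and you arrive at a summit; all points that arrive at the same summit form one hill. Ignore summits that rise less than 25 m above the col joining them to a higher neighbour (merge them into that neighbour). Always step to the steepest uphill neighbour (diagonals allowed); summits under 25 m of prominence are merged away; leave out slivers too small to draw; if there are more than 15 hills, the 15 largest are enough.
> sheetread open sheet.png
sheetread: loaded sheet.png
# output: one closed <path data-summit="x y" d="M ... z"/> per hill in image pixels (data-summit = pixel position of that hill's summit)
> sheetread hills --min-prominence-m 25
<path data-summit="357 242" d="M275 112l-4 7 0 12-3 4 0 18 8 14-2 15-16 28-6 6-9 4-12 0-2 2-12 15-17 36 0 18 4 17 19 22 6 17 11 4 4 20-2 18 13 8 5 8-6 12 0 5 6 8 12 0 9 4 21 22 28 6 12 0 8-4 24-24 12 0 4-2 29 0 10 6 17-6 10 0 20 7 3-7 12-4 9-12 6-1 6-7-1-12-7-12-13-12 1 11-5 9-14 14-24 8-12 0-19-13 10-18-32-34-25-1-11 5 10-35 4-4 10-1 23-12 7-7 0-11 33 12 14 17 26 11 0 15 5 28 15-2 14-4 18 13 10-5 20 11 7 1 6 0 6-5 4-7-1-188-19 20-18 5-17 18-25 9-17 14-12 2-5 6 1 4-27-4-19-12-6-17-12-18 0-28-4-5-11-4 4-21 0-15-2-2-8 14-4 16-6 0-7 4-23 2-33-16-10-8-20 0-5-7-6-20z"/><path data-summit="308 555" d="M245 391l-11 19-13 5-12 11-15-2-9 3-9 7-1 6 1 13 17 27 0 11-5 13 6 14 0 10 4 6 7 6 1 9 10 18 6 6 6 17 2 2 190 0-11-17 0-14-4-8-42-21-32-1-5-12 0-13 8-26-2-16-5-4-25-4-21-22-9-4-12 0-6-8 0-5 6-12-5-8z"/><path data-summit="131 174" d="M215 60l-5 0-12 6-12 13-16 12-41 39-6-2-4-7-5 9-9 2-7 4-11 0-13 13 12 9 0 7-4 14-5 5-16-1 0 3 15 15 0 6-6 20-5 3-6-1-1 2 13 5 8 7 0 3-16 16-16 2-11 17-2 6-7 7-11 0 1 6 10 0 9 3 4 9-6 11 8 7 5 10 10-3 29 3 9-3 8 8 3 11 8 6 21 4 11-6 10 0 20 14 30-1 11-5 5-14-6 0-31-12-11-8-17-19-5-9 0-12 8-33 0-13-12-15-18-15 3-9 24-23 5-10 35-1 17-23 11-12 25-8 3-6 0-7 11-21-15-19-19-7z"/><path data-summit="531 167" d="M431 46l-15 8-1 9-5 8-10 10 4 9 0 59-4 21 11 4 4 5 0 28 12 18 6 17 19 12 25 2 6-8 12-2 14-12 28-11 17-18 18-5 20-21 0-80-31 9-25-6-30 0-8 2-7-8-35-14-4-8-8-9z"/><path data-summit="380 503" d="M456 432l-10 0-17 6-10-6-29 0-4 2-12 0-24 24-19 4 3 6 0 12-8 26 0 13 5 12 32 1 42 21 4 8 0 14 13 17 40 0 8-8 21-4 13 3 12-22-2-28 3-8 6-4 0-5-7-6-10-2-2-2-2-12-5-8-23-6-2-21 3-6 0-13z"/><path data-summit="545 458" d="M521 360l-29 6 0 6 16 18 4 11 0 7-6 7-6 1-6 7 6 69 4 14 2 2 10 2 7 6 0 5-6 4-3 8 2 28-14 26 0 4 89 1 0-6-15-8-27-22-9 2-18 9 18-13 4-5-2-9-7-6-4-10 29 17 18 5 14-1 0-176-10 11-6 0-7-1-20-11-10 5z"/><path data-summit="107 86" d="M156 31l-12 5-19-2-11 6-9 10-27 11-15 13-47 24 0 40 7 1 5 5 0 5 4 6 0 4-4 8-10 9 0 6 4 7 0 12 22-1 7 4 9 12-2 12 2 2 5 0 5-3 6-20 0-6-15-15 0-3 16 1 5-5 4-14 0-7-9-8-4 0 14-14 11 0 7-4 9-2 5-9 4 7 6 2 41-39 16-12 12-13 16-7-14-11-24-6z"/><path data-summit="72 591" d="M27 466l-1 4-10 3 1 119 153 0 0-37 4-3 9-4 8 4 17 0-3-12-7-6-4-6 0-10-6-14 5-13-1-11 0 9-5 9 0 9-12 15-13 13-4 1-7-11 0-13-22-14-36-8-12-8-10 5-11 0-16-13z"/><path data-summit="341 110" d="M375 25l-36 0-4 3-15 3-11-1-18 4-21 14-10 2-7 0 5 9 0 7-8 14 30 37 6 20 5 7 20 0 10 8 33 16 23-2 3-3 11-2 3-15 9-15 1-41-14-27-6-19-2-17z"/><path data-summit="161 200" d="M264 97l-11 22 0 7-5 8-23 6-11 12-17 23-35 1-5 10-24 23-3 7 18 17 12 15 0 13-8 33 0 12 5 9 17 19 11 8 31 12 8 0 6-6-7-18-19-22-4-17 0-18 17-36 12-15 2-2 12 0 9-4 6-6 16-28 2-15-8-14 0-18 3-4 0-12 3-8z"/><path data-summit="111 471" d="M237 349l-12 3-3 4-5 12-11 5-30 1-11-8-9-2-18 12-18 4-12 6-4 4 0 9 11 11 0 7-9 18-21 24-5 9 2 15 11 7 33 6 20 12 6 7-1 10 6 11 5-1 25-28 0-9 5-9 0-9-16-27 0-19 6-6 12-4 15 2 12-11 14-5 9-17 0-22-3-17z"/><path data-summit="71 17" d="M185 16l-168 0-1 80 2 1 45-23 15-13 27-11 9-10 11-6 19 2 12-5 20 11 25 7 1-19-14-6z"/><path data-summit="591 48" d="M591 16l-79 0 11 26-11 14-8 19-11 9 5 20 8-2 30 0 25 6 30-10z"/><path data-summit="423 317" d="M419 284l-4 1-1 9-7 7-23 12-10 1-4 4-10 35 11-5 25 1 32 33 7 2 8-5 13-17 17-12 13-1 4 2-3-13 0-15-26-11-14-17z"/><path data-summit="44 450" d="M35 402l1 12-5 12-5 39 18 9 16 13 11 0 10-5-1-14 5-9 24-30-7-7-16-8-21-6-26-4z"/>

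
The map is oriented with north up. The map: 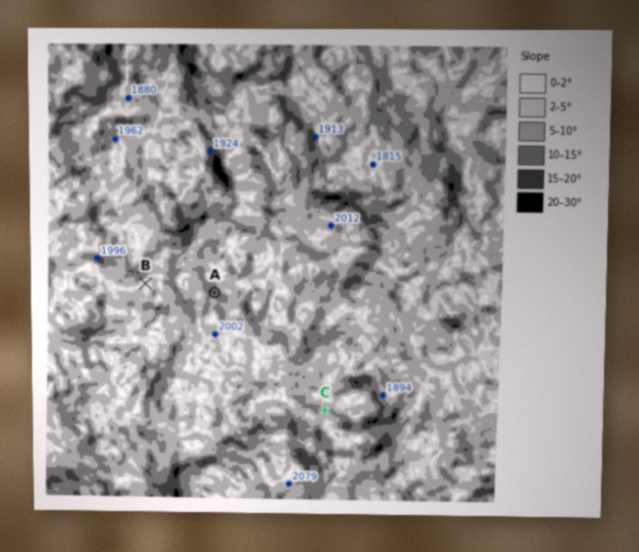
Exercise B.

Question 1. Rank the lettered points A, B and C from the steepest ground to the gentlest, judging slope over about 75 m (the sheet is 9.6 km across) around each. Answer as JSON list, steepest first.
["A", "C", "B"]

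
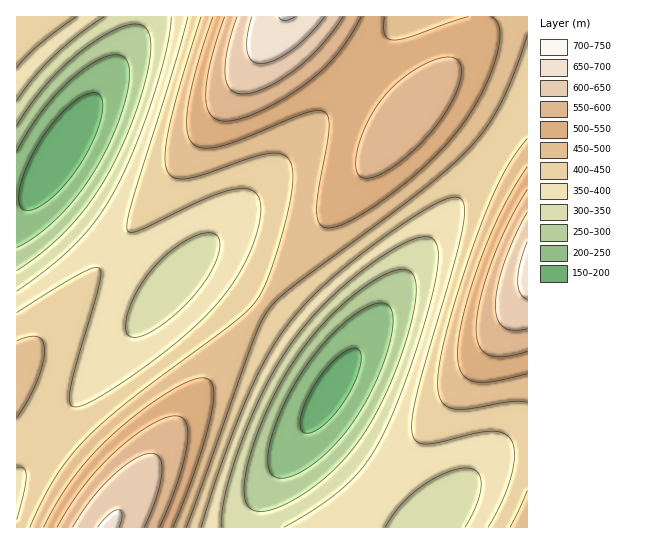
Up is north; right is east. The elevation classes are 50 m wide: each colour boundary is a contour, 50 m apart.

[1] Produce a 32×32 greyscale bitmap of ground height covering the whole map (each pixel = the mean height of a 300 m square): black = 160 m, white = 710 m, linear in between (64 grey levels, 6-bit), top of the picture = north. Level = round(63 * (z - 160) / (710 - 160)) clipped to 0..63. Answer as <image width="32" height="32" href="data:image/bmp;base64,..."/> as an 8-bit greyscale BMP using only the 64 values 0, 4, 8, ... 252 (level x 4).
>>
<image width="32" height="32" href="data:image/bmp;base64,Qk02CAAAAAAAADYEAAAoAAAAIAAAACAAAAABAAgAAAAAAAAEAAATCwAAEwsAAAABAAAAAAAAAAAAAAEBAQACAgIAAwMDAAQEBAAFBQUABgYGAAcHBwAICAgACQkJAAoKCgALCwsADAwMAA0NDQAODg4ADw8PABAQEAAREREAEhISABMTEwAUFBQAFRUVABYWFgAXFxcAGBgYABkZGQAaGhoAGxsbABwcHAAdHR0AHh4eAB8fHwAgICAAISEhACIiIgAjIyMAJCQkACUlJQAmJiYAJycnACgoKAApKSkAKioqACsrKwAsLCwALS0tAC4uLgAvLy8AMDAwADExMQAyMjIAMzMzADQ0NAA1NTUANjY2ADc3NwA4ODgAOTk5ADo6OgA7OzsAPDw8AD09PQA+Pj4APz8/AEBAQABBQUEAQkJCAENDQwBEREQARUVFAEZGRgBHR0cASEhIAElJSQBKSkoAS0tLAExMTABNTU0ATk5OAE9PTwBQUFAAUVFRAFJSUgBTU1MAVFRUAFVVVQBWVlYAV1dXAFhYWABZWVkAWlpaAFtbWwBcXFwAXV1dAF5eXgBfX18AYGBgAGFhYQBiYmIAY2NjAGRkZABlZWUAZmZmAGdnZwBoaGgAaWlpAGpqagBra2sAbGxsAG1tbQBubm4Ab29vAHBwcABxcXEAcnJyAHNzcwB0dHQAdXV1AHZ2dgB3d3cAeHh4AHl5eQB6enoAe3t7AHx8fAB9fX0Afn5+AH9/fwCAgIAAgYGBAIKCggCDg4MAhISEAIWFhQCGhoYAh4eHAIiIiACJiYkAioqKAIuLiwCMjIwAjY2NAI6OjgCPj48AkJCQAJGRkQCSkpIAk5OTAJSUlACVlZUAlpaWAJeXlwCYmJgAmZmZAJqamgCbm5sAnJycAJ2dnQCenp4An5+fAKCgoAChoaEAoqKiAKOjowCkpKQApaWlAKampgCnp6cAqKioAKmpqQCqqqoAq6urAKysrACtra0Arq6uAK+vrwCwsLAAsbGxALKysgCzs7MAtLS0ALW1tQC2trYAt7e3ALi4uAC5ubkAurq6ALu7uwC8vLwAvb29AL6+vgC/v78AwMDAAMHBwQDCwsIAw8PDAMTExADFxcUAxsbGAMfHxwDIyMgAycnJAMrKygDLy8sAzMzMAM3NzQDOzs4Az8/PANDQ0ADR0dEA0tLSANPT0wDU1NQA1dXVANbW1gDX19cA2NjYANnZ2QDa2toA29vbANzc3ADd3d0A3t7eAN/f3wDg4OAA4eHhAOLi4gDj4+MA5OTkAOXl5QDm5uYA5+fnAOjo6ADp6ekA6urqAOvr6wDs7OwA7e3tAO7u7gDv7+8A8PDwAPHx8QDy8vIA8/PzAPT09AD19fUA9vb2APf39wD4+PgA+fn5APr6+gD7+/sA/Pz8AP39/QD+/v4A////AHiQrMTU4ODYxKiMdFxQSEhMWGBkaGRgVExISFBYaHyMcISctMjY4NzMtJh8YExAPDxEUFxgZGBcVExMTFRgcIRsfJCkvMzY2NC8pIhoUDw0MDRATFhgZGBcVFBQVFxsfGx0hJSovMzU0MSskHRYQCwoKDA8TFhgZGRgWFRYXGh4cHR4iJisvMjMxLScfGBELCAcICw8TFxkaGhkYFxgaHR4dHR8iJisuMDAtKSIbEw0IBgYIDBAVGBscHBsaGhsdHx0cHR8iJiotLi0qJB0WDwkFBAUIDRIXGx0eHh4dHR4hHx0cHB4hJSgrKyomIBkSCwYEAwYKDxUaHiAhISEgICIgHRsbGx0gJCcpKSYiHBUOCAQDBAcMEhgeISQlJSQjIyEeHBoZGhwfIyUnJiMfGRIMBwQDBQoPFhwiJigoKCcjIh8cGhgYGRseISQlJCEcFhAKBgQFCA0UGyEmKiwsKyIhIB0aGBcXGBodICIjIh4aFA4JBgUHCxEYICYrLi8vICAgHhsZFhUVFxodICIiIB0YEw0JBwcKDxYeJSswMjMcHh8eHBkXFRQVFxodICEhHxwXEg0KCQoOFBsjKjA0NhgbHR0cGhgWFBQVFxodICEhHxwXEg4MDA4TGSEpLzU4FBcaHBwbGRcVFBQVGBseISIiHxwYExAODxIYHyYuNDgQExYZGxsaGRYVFBQWGRwgIiMjIB0ZFRIRExccJCsyOAsOEhYZGxsaGBcVFRUYGx4iJCUkIR4aFhQUFhshKDA2CAoOEhYZGxsbGRcWFhcaHSEkJiYlIx8bGBcXGh8lLTQFBgoOExcaHBwcGhkYGBocICMmKCgnJCAdGhkaHSMpMAQEBgoPFBkcHh4dHBoaGhwfIyYpKiooJSIeHBsdICYsBAIDBgsRFhseICAfHh0cHR8iJSkrLCspJiMfHR0fIygFAgEDCA0TGR4hIyMiIB8fICIlKCstLiwqJyMgHh8hJQgDAQIFChAXHSIlJiYkIyIiIiUnKi0vLy0qJyMgHx8iCwYCAQMHDRQbISYpKSknJSQkJScqLC8wLy0qJiMgHyAPCQUCAwYLERkgJiosLSwqKCYmJykrLi8wLy0pJSIfHxINCAUDBQkPFh4lKy8wMC4sKigoKCosLjAwLiwoJCEeFhEMCAYGCA0UHCQqMDMzMjAtKykpKSstLi8vLSomIh8ZFREMCQgJDBIZISkvNDY2NTIuKykpKSssLi4tKygkIBwZFRENCwoMERcfJy40ODk4NjIuKykoKSorLCwrKSUhHRwZFhIPDQ4RFh0kLDM4Ozs6NjIuKignJygqKiopJiMeHh0aFxQREBEVGyIqMTc8PT06NTEsKCYlJicoKCgmIw="/>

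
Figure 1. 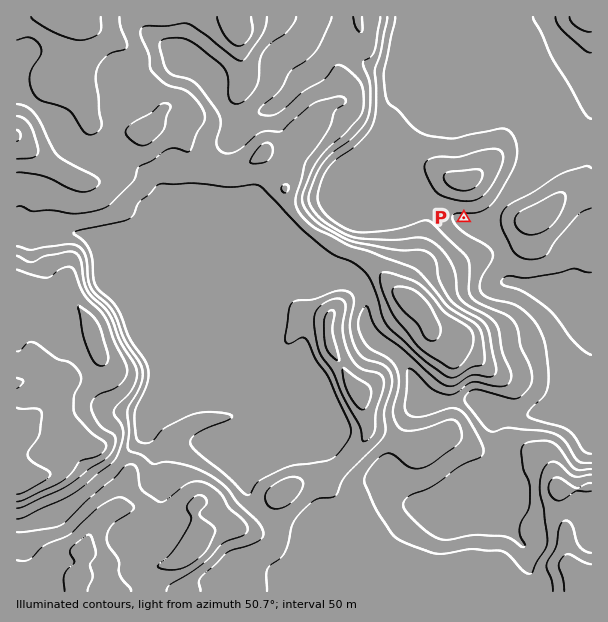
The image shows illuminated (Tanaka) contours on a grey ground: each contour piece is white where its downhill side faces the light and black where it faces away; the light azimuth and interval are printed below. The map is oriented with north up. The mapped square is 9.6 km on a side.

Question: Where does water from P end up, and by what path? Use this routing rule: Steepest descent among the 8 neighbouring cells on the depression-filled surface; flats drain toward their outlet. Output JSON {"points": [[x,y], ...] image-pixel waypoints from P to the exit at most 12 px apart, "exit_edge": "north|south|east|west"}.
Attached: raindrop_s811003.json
{"points": [[464, 218], [476, 224], [488, 236], [500, 248], [503, 260], [504, 272], [512, 282], [524, 285], [536, 287], [548, 288], [560, 290], [572, 291], [584, 294], [591, 296]], "exit_edge": "east"}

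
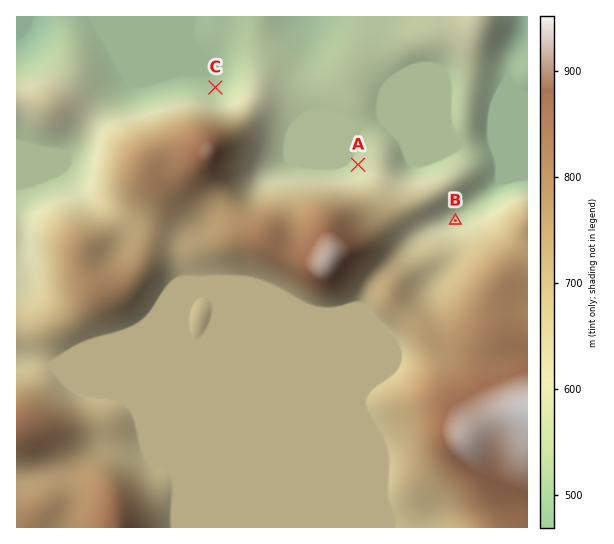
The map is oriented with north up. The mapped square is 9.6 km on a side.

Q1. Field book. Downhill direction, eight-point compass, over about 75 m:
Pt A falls NW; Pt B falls N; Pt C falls N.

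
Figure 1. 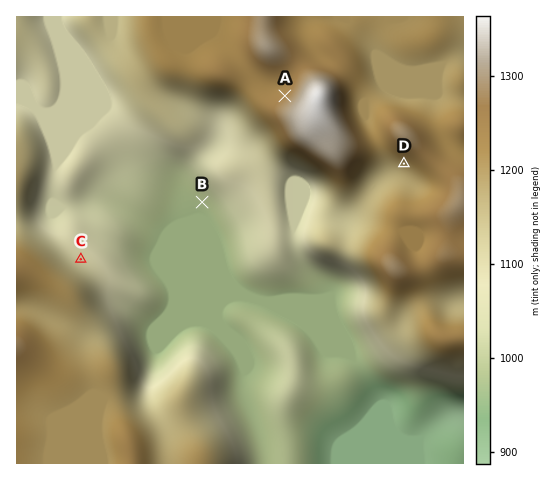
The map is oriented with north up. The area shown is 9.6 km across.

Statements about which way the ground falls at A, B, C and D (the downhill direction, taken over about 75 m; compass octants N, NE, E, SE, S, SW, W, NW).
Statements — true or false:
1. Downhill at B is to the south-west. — true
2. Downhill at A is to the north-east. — false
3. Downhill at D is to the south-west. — true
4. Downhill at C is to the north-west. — false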